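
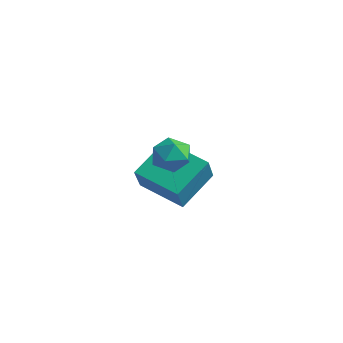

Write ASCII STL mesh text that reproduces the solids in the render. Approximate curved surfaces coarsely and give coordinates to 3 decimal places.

solid 
facet normal -0.734 -0.679 0.006
outer loop
vertex -0.274 -3.068 0.694
vertex 0.25 -3.638 0.367
vertex 0.183 -3.558 1.201
endloop
endfacet
facet normal -0.818 -0.208 0.536
outer loop
vertex -0.274 -3.068 0.694
vertex 0.183 -3.558 1.201
vertex 0.091 -2.741 1.378
endloop
endfacet
facet normal -0.861 0.443 0.248
outer loop
vertex -0.274 -3.068 0.694
vertex 0.091 -2.741 1.378
vertex 0.101 -2.316 0.652
endloop
endfacet
facet normal -0.805 0.376 -0.459
outer loop
vertex -0.274 -3.068 0.694
vertex 0.101 -2.316 0.652
vertex 0.199 -2.87 0.027
endloop
endfacet
facet normal -0.726 -0.318 -0.609
outer loop
vertex -0.274 -3.068 0.694
vertex 0.199 -2.87 0.027
vertex 0.25 -3.638 0.367
endloop
endfacet
facet normal -0.233 -0.231 0.945
outer loop
vertex 0.091 -2.741 1.378
vertex 0.183 -3.558 1.201
vertex 0.841 -3.11 1.473
endloop
endfacet
facet normal -0.098 -0.991 0.087
outer loop
vertex 0.183 -3.558 1.201
vertex 0.25 -3.638 0.367
vertex 0.939 -3.664 0.848
endloop
endfacet
facet normal -0.086 -0.408 -0.909
outer loop
vertex 0.25 -3.638 0.367
vertex 0.199 -2.87 0.027
vertex 0.949 -3.239 0.122
endloop
endfacet
facet normal -0.211 0.715 -0.667
outer loop
vertex 0.199 -2.87 0.027
vertex 0.101 -2.316 0.652
vertex 0.857 -2.422 0.299
endloop
endfacet
facet normal -0.303 0.824 0.478
outer loop
vertex 0.101 -2.316 0.652
vertex 0.091 -2.741 1.378
vertex 0.79 -2.342 1.133
endloop
endfacet
facet normal 0.805 -0.376 0.459
outer loop
vertex 1.314 -2.912 0.806
vertex 0.841 -3.11 1.473
vertex 0.939 -3.664 0.848
endloop
endfacet
facet normal 0.861 -0.443 -0.248
outer loop
vertex 1.314 -2.912 0.806
vertex 0.939 -3.664 0.848
vertex 0.949 -3.239 0.122
endloop
endfacet
facet normal 0.818 0.208 -0.536
outer loop
vertex 1.314 -2.912 0.806
vertex 0.949 -3.239 0.122
vertex 0.857 -2.422 0.299
endloop
endfacet
facet normal 0.734 0.679 -0.006
outer loop
vertex 1.314 -2.912 0.806
vertex 0.857 -2.422 0.299
vertex 0.79 -2.342 1.133
endloop
endfacet
facet normal 0.726 0.318 0.609
outer loop
vertex 1.314 -2.912 0.806
vertex 0.79 -2.342 1.133
vertex 0.841 -3.11 1.473
endloop
endfacet
facet normal 0.211 -0.715 0.667
outer loop
vertex 0.939 -3.664 0.848
vertex 0.841 -3.11 1.473
vertex 0.183 -3.558 1.201
endloop
endfacet
facet normal 0.303 -0.824 -0.478
outer loop
vertex 0.949 -3.239 0.122
vertex 0.939 -3.664 0.848
vertex 0.25 -3.638 0.367
endloop
endfacet
facet normal 0.233 0.231 -0.945
outer loop
vertex 0.857 -2.422 0.299
vertex 0.949 -3.239 0.122
vertex 0.199 -2.87 0.027
endloop
endfacet
facet normal 0.098 0.991 -0.087
outer loop
vertex 0.79 -2.342 1.133
vertex 0.857 -2.422 0.299
vertex 0.101 -2.316 0.652
endloop
endfacet
facet normal 0.086 0.408 0.909
outer loop
vertex 0.841 -3.11 1.473
vertex 0.79 -2.342 1.133
vertex 0.091 -2.741 1.378
endloop
endfacet
facet normal -0.359 0.493 -0.792
outer loop
vertex -4.853 1.776 -3.193
vertex -2.867 2.273 -3.782
vertex -4.754 0.067 -4.302
endloop
endfacet
facet normal -0.932 -0.233 0.276
outer loop
vertex -4.173 -0.733 -3.018
vertex -4.853 1.776 -3.193
vertex -4.754 0.067 -4.302
endloop
endfacet
facet normal -0.358 0.493 -0.793
outer loop
vertex -4.754 0.067 -4.302
vertex -2.867 2.273 -3.782
vertex -2.768 0.563 -4.891
endloop
endfacet
facet normal 0.048 -0.838 -0.544
outer loop
vertex -2.768 0.563 -4.891
vertex -4.173 -0.733 -3.018
vertex -4.754 0.067 -4.302
endloop
endfacet
facet normal -0.048 0.838 0.544
outer loop
vertex -4.853 1.776 -3.193
vertex -2.286 1.473 -2.498
vertex -2.867 2.273 -3.782
endloop
endfacet
facet normal -0.932 -0.233 0.277
outer loop
vertex -4.272 0.977 -1.909
vertex -4.853 1.776 -3.193
vertex -4.173 -0.733 -3.018
endloop
endfacet
facet normal -0.048 0.838 0.543
outer loop
vertex -4.272 0.977 -1.909
vertex -2.286 1.473 -2.498
vertex -4.853 1.776 -3.193
endloop
endfacet
facet normal 0.932 0.233 -0.276
outer loop
vertex -2.867 2.273 -3.782
vertex -2.286 1.473 -2.498
vertex -2.768 0.563 -4.891
endloop
endfacet
facet normal 0.049 -0.838 -0.543
outer loop
vertex -2.187 -0.236 -3.607
vertex -4.173 -0.733 -3.018
vertex -2.768 0.563 -4.891
endloop
endfacet
facet normal 0.932 0.233 -0.277
outer loop
vertex -2.768 0.563 -4.891
vertex -2.286 1.473 -2.498
vertex -2.187 -0.236 -3.607
endloop
endfacet
facet normal 0.358 -0.493 0.793
outer loop
vertex -2.187 -0.236 -3.607
vertex -4.272 0.977 -1.909
vertex -4.173 -0.733 -3.018
endloop
endfacet
facet normal 0.358 -0.494 0.793
outer loop
vertex -2.286 1.473 -2.498
vertex -4.272 0.977 -1.909
vertex -2.187 -0.236 -3.607
endloop
endfacet

endsolid


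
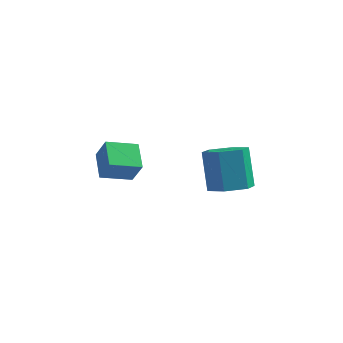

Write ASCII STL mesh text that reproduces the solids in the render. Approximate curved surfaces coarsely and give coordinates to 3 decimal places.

solid 
facet normal -0.500 0.717 0.485
outer loop
vertex -0.928 -3.343 3.571
vertex 0.125 -2.357 3.198
vertex -1.559 -3.069 2.516
endloop
endfacet
facet normal -0.707 -0.662 0.251
outer loop
vertex -0.825 -4.123 1.802
vertex -0.928 -3.343 3.571
vertex -1.559 -3.069 2.516
endloop
endfacet
facet normal -0.500 0.717 0.485
outer loop
vertex -1.559 -3.069 2.516
vertex 0.125 -2.357 3.198
vertex -0.507 -2.083 2.142
endloop
endfacet
facet normal -0.502 0.218 -0.837
outer loop
vertex -0.507 -2.083 2.142
vertex -0.825 -4.123 1.802
vertex -1.559 -3.069 2.516
endloop
endfacet
facet normal 0.501 -0.218 0.837
outer loop
vertex -0.928 -3.343 3.571
vertex 0.859 -3.411 2.484
vertex 0.125 -2.357 3.198
endloop
endfacet
facet normal -0.706 -0.662 0.251
outer loop
vertex -0.193 -4.397 2.858
vertex -0.928 -3.343 3.571
vertex -0.825 -4.123 1.802
endloop
endfacet
facet normal 0.501 -0.217 0.838
outer loop
vertex -0.193 -4.397 2.858
vertex 0.859 -3.411 2.484
vertex -0.928 -3.343 3.571
endloop
endfacet
facet normal 0.706 0.662 -0.251
outer loop
vertex 0.125 -2.357 3.198
vertex 0.859 -3.411 2.484
vertex -0.507 -2.083 2.142
endloop
endfacet
facet normal -0.501 0.218 -0.838
outer loop
vertex 0.228 -3.137 1.429
vertex -0.825 -4.123 1.802
vertex -0.507 -2.083 2.142
endloop
endfacet
facet normal 0.706 0.662 -0.251
outer loop
vertex -0.507 -2.083 2.142
vertex 0.859 -3.411 2.484
vertex 0.228 -3.137 1.429
endloop
endfacet
facet normal 0.500 -0.717 -0.485
outer loop
vertex 0.228 -3.137 1.429
vertex -0.193 -4.397 2.858
vertex -0.825 -4.123 1.802
endloop
endfacet
facet normal 0.500 -0.717 -0.485
outer loop
vertex 0.859 -3.411 2.484
vertex -0.193 -4.397 2.858
vertex 0.228 -3.137 1.429
endloop
endfacet
facet normal 0.263 -0.283 -0.922
outer loop
vertex 3.69 1.948 -0.634
vertex 2.858 1.26 -0.66
vertex 2.731 2.275 -1.008
endloop
endfacet
facet normal 0.377 0.910 -0.172
outer loop
vertex 3.69 1.948 -0.634
vertex 2.731 2.275 -1.008
vertex 3.114 2.568 1.386
endloop
endfacet
facet normal 0.377 0.910 -0.172
outer loop
vertex 3.114 2.568 1.386
vertex 2.731 2.275 -1.008
vertex 2.155 2.895 1.012
endloop
endfacet
facet normal -0.263 0.283 0.922
outer loop
vertex 3.114 2.568 1.386
vertex 2.155 2.895 1.012
vertex 2.282 1.88 1.36
endloop
endfacet
facet normal 0.263 -0.283 -0.922
outer loop
vertex 2.731 2.275 -1.008
vertex 2.858 1.26 -0.66
vertex 1.899 1.586 -1.034
endloop
endfacet
facet normal -0.581 0.716 -0.386
outer loop
vertex 2.731 2.275 -1.008
vertex 1.899 1.586 -1.034
vertex 2.155 2.895 1.012
endloop
endfacet
facet normal -0.581 0.716 -0.386
outer loop
vertex 2.155 2.895 1.012
vertex 1.899 1.586 -1.034
vertex 1.323 2.206 0.986
endloop
endfacet
facet normal -0.263 0.283 0.922
outer loop
vertex 2.155 2.895 1.012
vertex 1.323 2.206 0.986
vertex 2.282 1.88 1.36
endloop
endfacet
facet normal 0.263 -0.284 -0.922
outer loop
vertex 1.899 1.586 -1.034
vertex 2.858 1.26 -0.66
vertex 2.026 0.572 -0.686
endloop
endfacet
facet normal -0.958 -0.193 -0.214
outer loop
vertex 1.899 1.586 -1.034
vertex 2.026 0.572 -0.686
vertex 1.323 2.206 0.986
endloop
endfacet
facet normal -0.958 -0.193 -0.214
outer loop
vertex 1.323 2.206 0.986
vertex 2.026 0.572 -0.686
vertex 1.45 1.192 1.334
endloop
endfacet
facet normal -0.263 0.284 0.922
outer loop
vertex 1.323 2.206 0.986
vertex 1.45 1.192 1.334
vertex 2.282 1.88 1.36
endloop
endfacet
facet normal 0.263 -0.283 -0.922
outer loop
vertex 2.026 0.572 -0.686
vertex 2.858 1.26 -0.66
vertex 2.985 0.245 -0.312
endloop
endfacet
facet normal -0.377 -0.910 0.172
outer loop
vertex 2.026 0.572 -0.686
vertex 2.985 0.245 -0.312
vertex 1.45 1.192 1.334
endloop
endfacet
facet normal -0.377 -0.910 0.172
outer loop
vertex 1.45 1.192 1.334
vertex 2.985 0.245 -0.312
vertex 2.409 0.865 1.708
endloop
endfacet
facet normal -0.263 0.283 0.922
outer loop
vertex 1.45 1.192 1.334
vertex 2.409 0.865 1.708
vertex 2.282 1.88 1.36
endloop
endfacet
facet normal 0.263 -0.283 -0.922
outer loop
vertex 2.985 0.245 -0.312
vertex 2.858 1.26 -0.66
vertex 3.817 0.934 -0.286
endloop
endfacet
facet normal 0.581 -0.716 0.386
outer loop
vertex 2.985 0.245 -0.312
vertex 3.817 0.934 -0.286
vertex 2.409 0.865 1.708
endloop
endfacet
facet normal 0.581 -0.716 0.386
outer loop
vertex 2.409 0.865 1.708
vertex 3.817 0.934 -0.286
vertex 3.241 1.554 1.734
endloop
endfacet
facet normal -0.263 0.283 0.922
outer loop
vertex 2.409 0.865 1.708
vertex 3.241 1.554 1.734
vertex 2.282 1.88 1.36
endloop
endfacet
facet normal 0.263 -0.284 -0.922
outer loop
vertex 3.817 0.934 -0.286
vertex 2.858 1.26 -0.66
vertex 3.69 1.948 -0.634
endloop
endfacet
facet normal 0.958 0.193 0.214
outer loop
vertex 3.817 0.934 -0.286
vertex 3.69 1.948 -0.634
vertex 3.241 1.554 1.734
endloop
endfacet
facet normal 0.958 0.193 0.214
outer loop
vertex 3.241 1.554 1.734
vertex 3.69 1.948 -0.634
vertex 3.114 2.568 1.386
endloop
endfacet
facet normal -0.263 0.284 0.922
outer loop
vertex 3.241 1.554 1.734
vertex 3.114 2.568 1.386
vertex 2.282 1.88 1.36
endloop
endfacet

endsolid


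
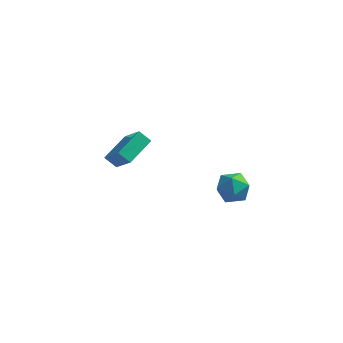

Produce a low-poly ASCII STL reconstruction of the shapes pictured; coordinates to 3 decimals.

solid 
facet normal -0.785 0.611 -0.103
outer loop
vertex 3.287 -0.214 2.624
vertex 2.676 -1.033 2.427
vertex 2.804 -0.703 3.406
endloop
endfacet
facet normal -0.312 0.880 0.358
outer loop
vertex 3.287 -0.214 2.624
vertex 2.804 -0.703 3.406
vertex 3.793 -0.397 3.515
endloop
endfacet
facet normal 0.312 0.950 0.018
outer loop
vertex 3.287 -0.214 2.624
vertex 3.793 -0.397 3.515
vertex 4.276 -0.538 2.604
endloop
endfacet
facet normal 0.224 0.724 -0.653
outer loop
vertex 3.287 -0.214 2.624
vertex 4.276 -0.538 2.604
vertex 3.585 -0.931 1.931
endloop
endfacet
facet normal -0.455 0.514 -0.727
outer loop
vertex 3.287 -0.214 2.624
vertex 3.585 -0.931 1.931
vertex 2.676 -1.033 2.427
endloop
endfacet
facet normal -0.224 0.408 0.885
outer loop
vertex 3.793 -0.397 3.515
vertex 2.804 -0.703 3.406
vertex 3.495 -1.329 3.869
endloop
endfacet
facet normal -0.990 -0.029 0.139
outer loop
vertex 2.804 -0.703 3.406
vertex 2.676 -1.033 2.427
vertex 2.804 -1.722 3.196
endloop
endfacet
facet normal -0.455 -0.186 -0.871
outer loop
vertex 2.676 -1.033 2.427
vertex 3.585 -0.931 1.931
vertex 3.287 -1.863 2.285
endloop
endfacet
facet normal 0.643 0.155 -0.750
outer loop
vertex 3.585 -0.931 1.931
vertex 4.276 -0.538 2.604
vertex 4.276 -1.557 2.394
endloop
endfacet
facet normal 0.785 0.521 0.336
outer loop
vertex 4.276 -0.538 2.604
vertex 3.793 -0.397 3.515
vertex 4.404 -1.227 3.373
endloop
endfacet
facet normal -0.224 -0.724 0.653
outer loop
vertex 3.793 -2.046 3.176
vertex 3.495 -1.329 3.869
vertex 2.804 -1.722 3.196
endloop
endfacet
facet normal -0.312 -0.950 -0.018
outer loop
vertex 3.793 -2.046 3.176
vertex 2.804 -1.722 3.196
vertex 3.287 -1.863 2.285
endloop
endfacet
facet normal 0.312 -0.880 -0.358
outer loop
vertex 3.793 -2.046 3.176
vertex 3.287 -1.863 2.285
vertex 4.276 -1.557 2.394
endloop
endfacet
facet normal 0.785 -0.611 0.103
outer loop
vertex 3.793 -2.046 3.176
vertex 4.276 -1.557 2.394
vertex 4.404 -1.227 3.373
endloop
endfacet
facet normal 0.455 -0.514 0.727
outer loop
vertex 3.793 -2.046 3.176
vertex 4.404 -1.227 3.373
vertex 3.495 -1.329 3.869
endloop
endfacet
facet normal -0.643 -0.155 0.750
outer loop
vertex 2.804 -1.722 3.196
vertex 3.495 -1.329 3.869
vertex 2.804 -0.703 3.406
endloop
endfacet
facet normal -0.785 -0.521 -0.336
outer loop
vertex 3.287 -1.863 2.285
vertex 2.804 -1.722 3.196
vertex 2.676 -1.033 2.427
endloop
endfacet
facet normal 0.224 -0.408 -0.885
outer loop
vertex 4.276 -1.557 2.394
vertex 3.287 -1.863 2.285
vertex 3.585 -0.931 1.931
endloop
endfacet
facet normal 0.990 0.029 -0.139
outer loop
vertex 4.404 -1.227 3.373
vertex 4.276 -1.557 2.394
vertex 4.276 -0.538 2.604
endloop
endfacet
facet normal 0.455 0.186 0.871
outer loop
vertex 3.495 -1.329 3.869
vertex 4.404 -1.227 3.373
vertex 3.793 -0.397 3.515
endloop
endfacet
facet normal -0.763 0.121 0.635
outer loop
vertex -3.528 2.409 1.316
vertex -2.783 4.118 1.886
vertex -4.587 3.354 -0.136
endloop
endfacet
facet normal -0.381 -0.877 -0.293
outer loop
vertex -3.877 3.242 -0.726
vertex -3.528 2.409 1.316
vertex -4.587 3.354 -0.136
endloop
endfacet
facet normal -0.763 0.121 0.635
outer loop
vertex -4.587 3.354 -0.136
vertex -2.783 4.118 1.886
vertex -3.842 5.064 0.434
endloop
endfacet
facet normal -0.521 0.465 -0.715
outer loop
vertex -3.842 5.064 0.434
vertex -3.877 3.242 -0.726
vertex -4.587 3.354 -0.136
endloop
endfacet
facet normal 0.521 -0.466 0.715
outer loop
vertex -3.528 2.409 1.316
vertex -2.073 4.006 1.296
vertex -2.783 4.118 1.886
endloop
endfacet
facet normal -0.382 -0.877 -0.292
outer loop
vertex -2.818 2.296 0.726
vertex -3.528 2.409 1.316
vertex -3.877 3.242 -0.726
endloop
endfacet
facet normal 0.521 -0.465 0.716
outer loop
vertex -2.818 2.296 0.726
vertex -2.073 4.006 1.296
vertex -3.528 2.409 1.316
endloop
endfacet
facet normal 0.382 0.877 0.293
outer loop
vertex -2.783 4.118 1.886
vertex -2.073 4.006 1.296
vertex -3.842 5.064 0.434
endloop
endfacet
facet normal -0.521 0.466 -0.716
outer loop
vertex -3.132 4.951 -0.156
vertex -3.877 3.242 -0.726
vertex -3.842 5.064 0.434
endloop
endfacet
facet normal 0.382 0.877 0.292
outer loop
vertex -3.842 5.064 0.434
vertex -2.073 4.006 1.296
vertex -3.132 4.951 -0.156
endloop
endfacet
facet normal 0.763 -0.121 -0.635
outer loop
vertex -3.132 4.951 -0.156
vertex -2.818 2.296 0.726
vertex -3.877 3.242 -0.726
endloop
endfacet
facet normal 0.763 -0.121 -0.635
outer loop
vertex -2.073 4.006 1.296
vertex -2.818 2.296 0.726
vertex -3.132 4.951 -0.156
endloop
endfacet

endsolid


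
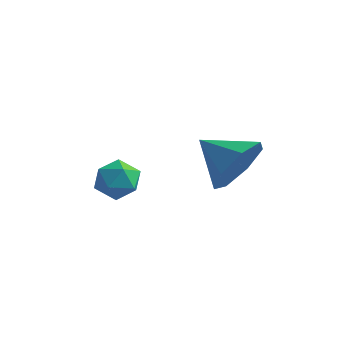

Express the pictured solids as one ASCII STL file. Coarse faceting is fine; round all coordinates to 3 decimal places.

solid 
facet normal -0.750 0.170 0.639
outer loop
vertex 0.642 -1.416 1.48
vertex 0.867 -1.888 1.869
vertex 1.073 -1.275 1.948
endloop
endfacet
facet normal -0.570 0.767 0.294
outer loop
vertex 0.642 -1.416 1.48
vertex 1.073 -1.275 1.948
vertex 1.132 -1.005 1.357
endloop
endfacet
facet normal -0.645 0.648 -0.405
outer loop
vertex 0.642 -1.416 1.48
vertex 1.132 -1.005 1.357
vertex 0.963 -1.451 0.913
endloop
endfacet
facet normal -0.871 -0.024 -0.491
outer loop
vertex 0.642 -1.416 1.48
vertex 0.963 -1.451 0.913
vertex 0.799 -1.997 1.23
endloop
endfacet
facet normal -0.935 -0.319 0.154
outer loop
vertex 0.642 -1.416 1.48
vertex 0.799 -1.997 1.23
vertex 0.867 -1.888 1.869
endloop
endfacet
facet normal 0.120 0.898 0.422
outer loop
vertex 1.132 -1.005 1.357
vertex 1.073 -1.275 1.948
vertex 1.661 -1.223 1.67
endloop
endfacet
facet normal -0.171 -0.069 0.983
outer loop
vertex 1.073 -1.275 1.948
vertex 0.867 -1.888 1.869
vertex 1.497 -1.769 1.987
endloop
endfacet
facet normal -0.471 -0.860 0.197
outer loop
vertex 0.867 -1.888 1.869
vertex 0.799 -1.997 1.23
vertex 1.328 -2.215 1.543
endloop
endfacet
facet normal -0.367 -0.382 -0.848
outer loop
vertex 0.799 -1.997 1.23
vertex 0.963 -1.451 0.913
vertex 1.387 -1.945 0.952
endloop
endfacet
facet normal -0.001 0.706 -0.709
outer loop
vertex 0.963 -1.451 0.913
vertex 1.132 -1.005 1.357
vertex 1.593 -1.332 1.031
endloop
endfacet
facet normal 0.871 0.024 0.491
outer loop
vertex 1.818 -1.804 1.42
vertex 1.661 -1.223 1.67
vertex 1.497 -1.769 1.987
endloop
endfacet
facet normal 0.645 -0.648 0.405
outer loop
vertex 1.818 -1.804 1.42
vertex 1.497 -1.769 1.987
vertex 1.328 -2.215 1.543
endloop
endfacet
facet normal 0.570 -0.767 -0.294
outer loop
vertex 1.818 -1.804 1.42
vertex 1.328 -2.215 1.543
vertex 1.387 -1.945 0.952
endloop
endfacet
facet normal 0.750 -0.170 -0.639
outer loop
vertex 1.818 -1.804 1.42
vertex 1.387 -1.945 0.952
vertex 1.593 -1.332 1.031
endloop
endfacet
facet normal 0.935 0.319 -0.154
outer loop
vertex 1.818 -1.804 1.42
vertex 1.593 -1.332 1.031
vertex 1.661 -1.223 1.67
endloop
endfacet
facet normal 0.367 0.382 0.848
outer loop
vertex 1.497 -1.769 1.987
vertex 1.661 -1.223 1.67
vertex 1.073 -1.275 1.948
endloop
endfacet
facet normal 0.001 -0.706 0.709
outer loop
vertex 1.328 -2.215 1.543
vertex 1.497 -1.769 1.987
vertex 0.867 -1.888 1.869
endloop
endfacet
facet normal -0.120 -0.898 -0.422
outer loop
vertex 1.387 -1.945 0.952
vertex 1.328 -2.215 1.543
vertex 0.799 -1.997 1.23
endloop
endfacet
facet normal 0.171 0.069 -0.983
outer loop
vertex 1.593 -1.332 1.031
vertex 1.387 -1.945 0.952
vertex 0.963 -1.451 0.913
endloop
endfacet
facet normal 0.471 0.860 -0.197
outer loop
vertex 1.661 -1.223 1.67
vertex 1.593 -1.332 1.031
vertex 1.132 -1.005 1.357
endloop
endfacet
facet normal 0.911 -0.106 -0.399
outer loop
vertex 4.684 -0.778 3.358
vertex 4.314 -1.137 2.608
vertex 4.495 -0.264 2.789
endloop
endfacet
facet normal -0.214 0.688 0.693
outer loop
vertex 4.684 -0.778 3.358
vertex 4.495 -0.264 2.789
vertex 3.166 -1.003 3.112
endloop
endfacet
facet normal 0.910 -0.106 -0.400
outer loop
vertex 4.495 -0.264 2.789
vertex 4.314 -1.137 2.608
vertex 4.169 -0.407 2.085
endloop
endfacet
facet normal -0.478 0.878 0.043
outer loop
vertex 4.495 -0.264 2.789
vertex 4.169 -0.407 2.085
vertex 3.166 -1.003 3.112
endloop
endfacet
facet normal 0.910 -0.106 -0.400
outer loop
vertex 4.169 -0.407 2.085
vertex 4.314 -1.137 2.608
vertex 3.952 -1.1 1.774
endloop
endfacet
facet normal -0.755 0.450 -0.476
outer loop
vertex 4.169 -0.407 2.085
vertex 3.952 -1.1 1.774
vertex 3.166 -1.003 3.112
endloop
endfacet
facet normal 0.910 -0.107 -0.400
outer loop
vertex 3.952 -1.1 1.774
vertex 4.314 -1.137 2.608
vertex 4.007 -1.821 2.092
endloop
endfacet
facet normal -0.838 -0.272 -0.473
outer loop
vertex 3.952 -1.1 1.774
vertex 4.007 -1.821 2.092
vertex 3.166 -1.003 3.112
endloop
endfacet
facet normal 0.910 -0.107 -0.400
outer loop
vertex 4.007 -1.821 2.092
vertex 4.314 -1.137 2.608
vertex 4.293 -2.027 2.798
endloop
endfacet
facet normal -0.664 -0.746 0.051
outer loop
vertex 4.007 -1.821 2.092
vertex 4.293 -2.027 2.798
vertex 3.166 -1.003 3.112
endloop
endfacet
facet normal 0.910 -0.107 -0.400
outer loop
vertex 4.293 -2.027 2.798
vertex 4.314 -1.137 2.608
vertex 4.595 -1.563 3.362
endloop
endfacet
facet normal -0.363 -0.615 0.700
outer loop
vertex 4.293 -2.027 2.798
vertex 4.595 -1.563 3.362
vertex 3.166 -1.003 3.112
endloop
endfacet
facet normal 0.911 -0.105 -0.399
outer loop
vertex 4.595 -1.563 3.362
vertex 4.314 -1.137 2.608
vertex 4.684 -0.778 3.358
endloop
endfacet
facet normal -0.163 0.024 0.986
outer loop
vertex 4.595 -1.563 3.362
vertex 4.684 -0.778 3.358
vertex 3.166 -1.003 3.112
endloop
endfacet

endsolid


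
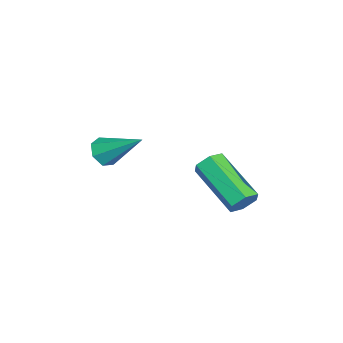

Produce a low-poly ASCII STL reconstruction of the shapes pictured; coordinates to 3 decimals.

solid 
facet normal 0.619 0.615 -0.488
outer loop
vertex -1.334 1.188 -0.018
vertex -1.658 1.118 -0.518
vertex -1.792 1.558 -0.133
endloop
endfacet
facet normal 0.182 0.490 0.852
outer loop
vertex -1.334 1.188 -0.018
vertex -1.792 1.558 -0.133
vertex -2.679 -0.148 1.038
endloop
endfacet
facet normal 0.183 0.490 0.852
outer loop
vertex -2.679 -0.148 1.038
vertex -1.792 1.558 -0.133
vertex -3.137 0.222 0.924
endloop
endfacet
facet normal -0.619 -0.617 0.486
outer loop
vertex -2.679 -0.148 1.038
vertex -3.137 0.222 0.924
vertex -3.002 -0.218 0.538
endloop
endfacet
facet normal 0.619 0.615 -0.488
outer loop
vertex -1.792 1.558 -0.133
vertex -1.658 1.118 -0.518
vertex -2.116 1.488 -0.633
endloop
endfacet
facet normal -0.570 0.779 0.260
outer loop
vertex -1.792 1.558 -0.133
vertex -2.116 1.488 -0.633
vertex -3.137 0.222 0.924
endloop
endfacet
facet normal -0.571 0.779 0.259
outer loop
vertex -3.137 0.222 0.924
vertex -2.116 1.488 -0.633
vertex -3.46 0.152 0.423
endloop
endfacet
facet normal -0.620 -0.616 0.486
outer loop
vertex -3.137 0.222 0.924
vertex -3.46 0.152 0.423
vertex -3.002 -0.218 0.538
endloop
endfacet
facet normal 0.620 0.616 -0.487
outer loop
vertex -2.116 1.488 -0.633
vertex -1.658 1.118 -0.518
vertex -1.981 1.048 -1.018
endloop
endfacet
facet normal -0.752 0.288 -0.593
outer loop
vertex -2.116 1.488 -0.633
vertex -1.981 1.048 -1.018
vertex -3.46 0.152 0.423
endloop
endfacet
facet normal -0.752 0.289 -0.592
outer loop
vertex -3.46 0.152 0.423
vertex -1.981 1.048 -1.018
vertex -3.326 -0.288 0.038
endloop
endfacet
facet normal -0.619 -0.615 0.488
outer loop
vertex -3.46 0.152 0.423
vertex -3.326 -0.288 0.038
vertex -3.002 -0.218 0.538
endloop
endfacet
facet normal 0.619 0.617 -0.486
outer loop
vertex -1.981 1.048 -1.018
vertex -1.658 1.118 -0.518
vertex -1.523 0.678 -0.904
endloop
endfacet
facet normal -0.183 -0.489 -0.853
outer loop
vertex -1.981 1.048 -1.018
vertex -1.523 0.678 -0.904
vertex -3.326 -0.288 0.038
endloop
endfacet
facet normal -0.182 -0.491 -0.852
outer loop
vertex -3.326 -0.288 0.038
vertex -1.523 0.678 -0.904
vertex -2.868 -0.658 0.153
endloop
endfacet
facet normal -0.619 -0.615 0.488
outer loop
vertex -3.326 -0.288 0.038
vertex -2.868 -0.658 0.153
vertex -3.002 -0.218 0.538
endloop
endfacet
facet normal 0.620 0.616 -0.486
outer loop
vertex -1.523 0.678 -0.904
vertex -1.658 1.118 -0.518
vertex -1.2 0.748 -0.403
endloop
endfacet
facet normal 0.571 -0.779 -0.259
outer loop
vertex -1.523 0.678 -0.904
vertex -1.2 0.748 -0.403
vertex -2.868 -0.658 0.153
endloop
endfacet
facet normal 0.570 -0.779 -0.260
outer loop
vertex -2.868 -0.658 0.153
vertex -1.2 0.748 -0.403
vertex -2.544 -0.588 0.653
endloop
endfacet
facet normal -0.619 -0.615 0.488
outer loop
vertex -2.868 -0.658 0.153
vertex -2.544 -0.588 0.653
vertex -3.002 -0.218 0.538
endloop
endfacet
facet normal 0.619 0.615 -0.488
outer loop
vertex -1.2 0.748 -0.403
vertex -1.658 1.118 -0.518
vertex -1.334 1.188 -0.018
endloop
endfacet
facet normal 0.752 -0.289 0.592
outer loop
vertex -1.2 0.748 -0.403
vertex -1.334 1.188 -0.018
vertex -2.544 -0.588 0.653
endloop
endfacet
facet normal 0.752 -0.288 0.593
outer loop
vertex -2.544 -0.588 0.653
vertex -1.334 1.188 -0.018
vertex -2.679 -0.148 1.038
endloop
endfacet
facet normal -0.620 -0.616 0.487
outer loop
vertex -2.544 -0.588 0.653
vertex -2.679 -0.148 1.038
vertex -3.002 -0.218 0.538
endloop
endfacet
facet normal -0.287 -0.775 -0.564
outer loop
vertex -1.601 -3.581 0.979
vertex -2.135 -3.625 1.311
vertex -2.023 -3.288 0.791
endloop
endfacet
facet normal 0.628 0.556 -0.543
outer loop
vertex -1.601 -3.581 0.979
vertex -2.023 -3.288 0.791
vertex -1.625 -2.255 2.309
endloop
endfacet
facet normal -0.289 -0.774 -0.564
outer loop
vertex -2.023 -3.288 0.791
vertex -2.135 -3.625 1.311
vertex -2.528 -3.248 0.995
endloop
endfacet
facet normal -0.148 0.835 -0.530
outer loop
vertex -2.023 -3.288 0.791
vertex -2.528 -3.248 0.995
vertex -1.625 -2.255 2.309
endloop
endfacet
facet normal -0.287 -0.773 -0.565
outer loop
vertex -2.528 -3.248 0.995
vertex -2.135 -3.625 1.311
vertex -2.738 -3.493 1.437
endloop
endfacet
facet normal -0.748 0.664 0.012
outer loop
vertex -2.528 -3.248 0.995
vertex -2.738 -3.493 1.437
vertex -1.625 -2.255 2.309
endloop
endfacet
facet normal -0.287 -0.774 -0.564
outer loop
vertex -2.738 -3.493 1.437
vertex -2.135 -3.625 1.311
vertex -2.493 -3.837 1.784
endloop
endfacet
facet normal -0.718 0.170 0.675
outer loop
vertex -2.738 -3.493 1.437
vertex -2.493 -3.837 1.784
vertex -1.625 -2.255 2.309
endloop
endfacet
facet normal -0.287 -0.774 -0.564
outer loop
vertex -2.493 -3.837 1.784
vertex -2.135 -3.625 1.311
vertex -1.978 -4.021 1.775
endloop
endfacet
facet normal -0.081 -0.274 0.958
outer loop
vertex -2.493 -3.837 1.784
vertex -1.978 -4.021 1.775
vertex -1.625 -2.255 2.309
endloop
endfacet
facet normal -0.288 -0.774 -0.563
outer loop
vertex -1.978 -4.021 1.775
vertex -2.135 -3.625 1.311
vertex -1.582 -3.908 1.417
endloop
endfacet
facet normal 0.683 -0.333 0.650
outer loop
vertex -1.978 -4.021 1.775
vertex -1.582 -3.908 1.417
vertex -1.625 -2.255 2.309
endloop
endfacet
facet normal -0.288 -0.773 -0.565
outer loop
vertex -1.582 -3.908 1.417
vertex -2.135 -3.625 1.311
vertex -1.601 -3.581 0.979
endloop
endfacet
facet normal 0.999 0.035 -0.017
outer loop
vertex -1.582 -3.908 1.417
vertex -1.601 -3.581 0.979
vertex -1.625 -2.255 2.309
endloop
endfacet

endsolid


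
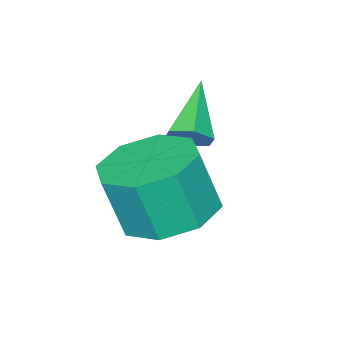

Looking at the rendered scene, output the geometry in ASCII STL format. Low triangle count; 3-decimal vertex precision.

solid 
facet normal -0.156 0.256 -0.954
outer loop
vertex -1.218 -0.115 -3.483
vertex -1.751 0.789 -3.154
vertex -0.704 0.545 -3.39
endloop
endfacet
facet normal 0.777 -0.566 -0.277
outer loop
vertex -1.218 -0.115 -3.483
vertex -0.704 0.545 -3.39
vertex -0.976 -0.513 -1.994
endloop
endfacet
facet normal 0.777 -0.565 -0.277
outer loop
vertex -0.976 -0.513 -1.994
vertex -0.704 0.545 -3.39
vertex -0.462 0.148 -1.901
endloop
endfacet
facet normal 0.155 -0.255 0.954
outer loop
vertex -0.976 -0.513 -1.994
vertex -0.462 0.148 -1.901
vertex -1.509 0.391 -1.666
endloop
endfacet
facet normal -0.156 0.255 -0.954
outer loop
vertex -0.704 0.545 -3.39
vertex -1.751 0.789 -3.154
vertex -0.804 1.349 -3.159
endloop
endfacet
facet normal 0.981 0.156 -0.118
outer loop
vertex -0.704 0.545 -3.39
vertex -0.804 1.349 -3.159
vertex -0.462 0.148 -1.901
endloop
endfacet
facet normal 0.981 0.156 -0.118
outer loop
vertex -0.462 0.148 -1.901
vertex -0.804 1.349 -3.159
vertex -0.562 0.951 -1.67
endloop
endfacet
facet normal 0.155 -0.255 0.954
outer loop
vertex -0.462 0.148 -1.901
vertex -0.562 0.951 -1.67
vertex -1.509 0.391 -1.666
endloop
endfacet
facet normal -0.156 0.255 -0.954
outer loop
vertex -0.804 1.349 -3.159
vertex -1.751 0.789 -3.154
vertex -1.458 1.824 -2.925
endloop
endfacet
facet normal 0.610 0.785 0.111
outer loop
vertex -0.804 1.349 -3.159
vertex -1.458 1.824 -2.925
vertex -0.562 0.951 -1.67
endloop
endfacet
facet normal 0.609 0.785 0.111
outer loop
vertex -0.562 0.951 -1.67
vertex -1.458 1.824 -2.925
vertex -1.217 1.426 -1.436
endloop
endfacet
facet normal 0.155 -0.256 0.954
outer loop
vertex -0.562 0.951 -1.67
vertex -1.217 1.426 -1.436
vertex -1.509 0.391 -1.666
endloop
endfacet
facet normal -0.155 0.255 -0.954
outer loop
vertex -1.458 1.824 -2.925
vertex -1.751 0.789 -3.154
vertex -2.284 1.693 -2.826
endloop
endfacet
facet normal -0.118 0.954 0.274
outer loop
vertex -1.458 1.824 -2.925
vertex -2.284 1.693 -2.826
vertex -1.217 1.426 -1.436
endloop
endfacet
facet normal -0.119 0.954 0.274
outer loop
vertex -1.217 1.426 -1.436
vertex -2.284 1.693 -2.826
vertex -2.042 1.295 -1.337
endloop
endfacet
facet normal 0.155 -0.256 0.954
outer loop
vertex -1.217 1.426 -1.436
vertex -2.042 1.295 -1.337
vertex -1.509 0.391 -1.666
endloop
endfacet
facet normal -0.155 0.255 -0.954
outer loop
vertex -2.284 1.693 -2.826
vertex -1.751 0.789 -3.154
vertex -2.798 1.032 -2.919
endloop
endfacet
facet normal -0.777 0.565 0.277
outer loop
vertex -2.284 1.693 -2.826
vertex -2.798 1.032 -2.919
vertex -2.042 1.295 -1.337
endloop
endfacet
facet normal -0.777 0.566 0.277
outer loop
vertex -2.042 1.295 -1.337
vertex -2.798 1.032 -2.919
vertex -2.556 0.635 -1.43
endloop
endfacet
facet normal 0.156 -0.256 0.954
outer loop
vertex -2.042 1.295 -1.337
vertex -2.556 0.635 -1.43
vertex -1.509 0.391 -1.666
endloop
endfacet
facet normal -0.155 0.255 -0.954
outer loop
vertex -2.798 1.032 -2.919
vertex -1.751 0.789 -3.154
vertex -2.698 0.229 -3.15
endloop
endfacet
facet normal -0.981 -0.156 0.118
outer loop
vertex -2.798 1.032 -2.919
vertex -2.698 0.229 -3.15
vertex -2.556 0.635 -1.43
endloop
endfacet
facet normal -0.981 -0.156 0.118
outer loop
vertex -2.556 0.635 -1.43
vertex -2.698 0.229 -3.15
vertex -2.456 -0.169 -1.661
endloop
endfacet
facet normal 0.156 -0.255 0.954
outer loop
vertex -2.556 0.635 -1.43
vertex -2.456 -0.169 -1.661
vertex -1.509 0.391 -1.666
endloop
endfacet
facet normal -0.155 0.256 -0.954
outer loop
vertex -2.698 0.229 -3.15
vertex -1.751 0.789 -3.154
vertex -2.043 -0.246 -3.384
endloop
endfacet
facet normal -0.609 -0.785 -0.111
outer loop
vertex -2.698 0.229 -3.15
vertex -2.043 -0.246 -3.384
vertex -2.456 -0.169 -1.661
endloop
endfacet
facet normal -0.610 -0.785 -0.111
outer loop
vertex -2.456 -0.169 -1.661
vertex -2.043 -0.246 -3.384
vertex -1.802 -0.644 -1.895
endloop
endfacet
facet normal 0.156 -0.255 0.954
outer loop
vertex -2.456 -0.169 -1.661
vertex -1.802 -0.644 -1.895
vertex -1.509 0.391 -1.666
endloop
endfacet
facet normal -0.155 0.256 -0.954
outer loop
vertex -2.043 -0.246 -3.384
vertex -1.751 0.789 -3.154
vertex -1.218 -0.115 -3.483
endloop
endfacet
facet normal 0.119 -0.954 -0.274
outer loop
vertex -2.043 -0.246 -3.384
vertex -1.218 -0.115 -3.483
vertex -1.802 -0.644 -1.895
endloop
endfacet
facet normal 0.118 -0.954 -0.274
outer loop
vertex -1.802 -0.644 -1.895
vertex -1.218 -0.115 -3.483
vertex -0.976 -0.513 -1.994
endloop
endfacet
facet normal 0.155 -0.255 0.954
outer loop
vertex -1.802 -0.644 -1.895
vertex -0.976 -0.513 -1.994
vertex -1.509 0.391 -1.666
endloop
endfacet
facet normal 0.715 0.427 -0.554
outer loop
vertex -2.507 0.735 -1.166
vertex -2.676 0.458 -1.598
vertex -2.884 0.945 -1.491
endloop
endfacet
facet normal -0.243 0.661 0.709
outer loop
vertex -2.507 0.735 -1.166
vertex -2.884 0.945 -1.491
vertex -3.804 -0.218 -0.722
endloop
endfacet
facet normal 0.714 0.427 -0.555
outer loop
vertex -2.884 0.945 -1.491
vertex -2.676 0.458 -1.598
vertex -3.053 0.667 -1.922
endloop
endfacet
facet normal -0.803 0.592 -0.067
outer loop
vertex -2.884 0.945 -1.491
vertex -3.053 0.667 -1.922
vertex -3.804 -0.218 -0.722
endloop
endfacet
facet normal 0.714 0.428 -0.555
outer loop
vertex -3.053 0.667 -1.922
vertex -2.676 0.458 -1.598
vertex -2.845 0.181 -2.029
endloop
endfacet
facet normal -0.763 -0.190 -0.618
outer loop
vertex -3.053 0.667 -1.922
vertex -2.845 0.181 -2.029
vertex -3.804 -0.218 -0.722
endloop
endfacet
facet normal 0.714 0.427 -0.554
outer loop
vertex -2.845 0.181 -2.029
vertex -2.676 0.458 -1.598
vertex -2.468 -0.029 -1.705
endloop
endfacet
facet normal -0.163 -0.904 -0.396
outer loop
vertex -2.845 0.181 -2.029
vertex -2.468 -0.029 -1.705
vertex -3.804 -0.218 -0.722
endloop
endfacet
facet normal 0.715 0.427 -0.554
outer loop
vertex -2.468 -0.029 -1.705
vertex -2.676 0.458 -1.598
vertex -2.299 0.249 -1.273
endloop
endfacet
facet normal 0.398 -0.834 0.381
outer loop
vertex -2.468 -0.029 -1.705
vertex -2.299 0.249 -1.273
vertex -3.804 -0.218 -0.722
endloop
endfacet
facet normal 0.714 0.428 -0.554
outer loop
vertex -2.299 0.249 -1.273
vertex -2.676 0.458 -1.598
vertex -2.507 0.735 -1.166
endloop
endfacet
facet normal 0.358 -0.052 0.932
outer loop
vertex -2.299 0.249 -1.273
vertex -2.507 0.735 -1.166
vertex -3.804 -0.218 -0.722
endloop
endfacet

endsolid


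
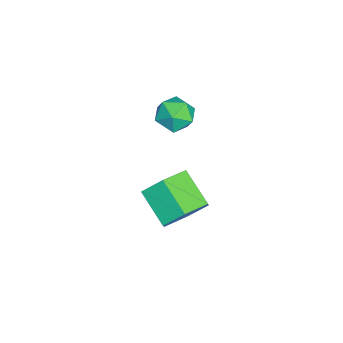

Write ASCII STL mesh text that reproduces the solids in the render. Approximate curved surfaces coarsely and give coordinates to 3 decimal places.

solid 
facet normal 0.600 0.601 -0.528
outer loop
vertex 3.418 3.563 -0.229
vertex 2.759 4.139 -0.322
vertex 3.304 4.201 0.367
endloop
endfacet
facet normal 0.789 -0.338 0.513
outer loop
vertex 3.418 3.563 -0.229
vertex 3.304 4.201 0.367
vertex 2.619 2.765 0.475
endloop
endfacet
facet normal 0.789 -0.338 0.512
outer loop
vertex 2.619 2.765 0.475
vertex 3.304 4.201 0.367
vertex 2.506 3.403 1.07
endloop
endfacet
facet normal -0.600 -0.600 0.529
outer loop
vertex 2.619 2.765 0.475
vertex 2.506 3.403 1.07
vertex 1.961 3.341 0.382
endloop
endfacet
facet normal 0.600 0.600 -0.529
outer loop
vertex 3.304 4.201 0.367
vertex 2.759 4.139 -0.322
vertex 2.645 4.777 0.273
endloop
endfacet
facet normal 0.282 0.460 0.842
outer loop
vertex 3.304 4.201 0.367
vertex 2.645 4.777 0.273
vertex 2.506 3.403 1.07
endloop
endfacet
facet normal 0.283 0.460 0.842
outer loop
vertex 2.506 3.403 1.07
vertex 2.645 4.777 0.273
vertex 1.847 3.979 0.977
endloop
endfacet
facet normal -0.600 -0.601 0.529
outer loop
vertex 2.506 3.403 1.07
vertex 1.847 3.979 0.977
vertex 1.961 3.341 0.382
endloop
endfacet
facet normal 0.600 0.600 -0.529
outer loop
vertex 2.645 4.777 0.273
vertex 2.759 4.139 -0.322
vertex 2.101 4.715 -0.415
endloop
endfacet
facet normal -0.507 0.797 0.329
outer loop
vertex 2.645 4.777 0.273
vertex 2.101 4.715 -0.415
vertex 1.847 3.979 0.977
endloop
endfacet
facet normal -0.506 0.797 0.329
outer loop
vertex 1.847 3.979 0.977
vertex 2.101 4.715 -0.415
vertex 1.302 3.917 0.289
endloop
endfacet
facet normal -0.600 -0.601 0.529
outer loop
vertex 1.847 3.979 0.977
vertex 1.302 3.917 0.289
vertex 1.961 3.341 0.382
endloop
endfacet
facet normal 0.600 0.600 -0.529
outer loop
vertex 2.101 4.715 -0.415
vertex 2.759 4.139 -0.322
vertex 2.214 4.077 -1.01
endloop
endfacet
facet normal -0.789 0.338 -0.512
outer loop
vertex 2.101 4.715 -0.415
vertex 2.214 4.077 -1.01
vertex 1.302 3.917 0.289
endloop
endfacet
facet normal -0.789 0.338 -0.513
outer loop
vertex 1.302 3.917 0.289
vertex 2.214 4.077 -1.01
vertex 1.416 3.279 -0.307
endloop
endfacet
facet normal -0.600 -0.601 0.528
outer loop
vertex 1.302 3.917 0.289
vertex 1.416 3.279 -0.307
vertex 1.961 3.341 0.382
endloop
endfacet
facet normal 0.600 0.601 -0.529
outer loop
vertex 2.214 4.077 -1.01
vertex 2.759 4.139 -0.322
vertex 2.873 3.501 -0.917
endloop
endfacet
facet normal -0.283 -0.459 -0.842
outer loop
vertex 2.214 4.077 -1.01
vertex 2.873 3.501 -0.917
vertex 1.416 3.279 -0.307
endloop
endfacet
facet normal -0.282 -0.460 -0.842
outer loop
vertex 1.416 3.279 -0.307
vertex 2.873 3.501 -0.917
vertex 2.075 2.703 -0.213
endloop
endfacet
facet normal -0.600 -0.600 0.529
outer loop
vertex 1.416 3.279 -0.307
vertex 2.075 2.703 -0.213
vertex 1.961 3.341 0.382
endloop
endfacet
facet normal 0.600 0.601 -0.529
outer loop
vertex 2.873 3.501 -0.917
vertex 2.759 4.139 -0.322
vertex 3.418 3.563 -0.229
endloop
endfacet
facet normal 0.506 -0.797 -0.329
outer loop
vertex 2.873 3.501 -0.917
vertex 3.418 3.563 -0.229
vertex 2.075 2.703 -0.213
endloop
endfacet
facet normal 0.507 -0.797 -0.329
outer loop
vertex 2.075 2.703 -0.213
vertex 3.418 3.563 -0.229
vertex 2.619 2.765 0.475
endloop
endfacet
facet normal -0.600 -0.600 0.529
outer loop
vertex 2.075 2.703 -0.213
vertex 2.619 2.765 0.475
vertex 1.961 3.341 0.382
endloop
endfacet
facet normal -0.057 0.948 -0.313
outer loop
vertex 1.53 3.958 2.834
vertex 1.146 4.114 3.377
vertex 1.826 4.167 3.414
endloop
endfacet
facet normal 0.557 0.649 -0.518
outer loop
vertex 1.53 3.958 2.834
vertex 1.826 4.167 3.414
vertex 2.098 3.65 3.059
endloop
endfacet
facet normal 0.402 0.074 -0.913
outer loop
vertex 1.53 3.958 2.834
vertex 2.098 3.65 3.059
vertex 1.585 3.277 2.803
endloop
endfacet
facet normal -0.308 0.018 -0.951
outer loop
vertex 1.53 3.958 2.834
vertex 1.585 3.277 2.803
vertex 0.997 3.565 2.999
endloop
endfacet
facet normal -0.592 0.560 -0.580
outer loop
vertex 1.53 3.958 2.834
vertex 0.997 3.565 2.999
vertex 1.146 4.114 3.377
endloop
endfacet
facet normal 0.901 0.427 0.068
outer loop
vertex 2.098 3.65 3.059
vertex 1.826 4.167 3.414
vertex 2.063 3.615 3.741
endloop
endfacet
facet normal -0.093 0.913 0.398
outer loop
vertex 1.826 4.167 3.414
vertex 1.146 4.114 3.377
vertex 1.475 3.903 3.937
endloop
endfacet
facet normal -0.958 0.284 -0.035
outer loop
vertex 1.146 4.114 3.377
vertex 0.997 3.565 2.999
vertex 0.962 3.53 3.681
endloop
endfacet
facet normal -0.500 -0.590 -0.634
outer loop
vertex 0.997 3.565 2.999
vertex 1.585 3.277 2.803
vertex 1.234 3.013 3.326
endloop
endfacet
facet normal 0.650 -0.502 -0.571
outer loop
vertex 1.585 3.277 2.803
vertex 2.098 3.65 3.059
vertex 1.914 3.066 3.363
endloop
endfacet
facet normal 0.308 -0.018 0.951
outer loop
vertex 1.53 3.222 3.906
vertex 2.063 3.615 3.741
vertex 1.475 3.903 3.937
endloop
endfacet
facet normal -0.402 -0.074 0.913
outer loop
vertex 1.53 3.222 3.906
vertex 1.475 3.903 3.937
vertex 0.962 3.53 3.681
endloop
endfacet
facet normal -0.557 -0.649 0.518
outer loop
vertex 1.53 3.222 3.906
vertex 0.962 3.53 3.681
vertex 1.234 3.013 3.326
endloop
endfacet
facet normal 0.057 -0.948 0.313
outer loop
vertex 1.53 3.222 3.906
vertex 1.234 3.013 3.326
vertex 1.914 3.066 3.363
endloop
endfacet
facet normal 0.592 -0.560 0.580
outer loop
vertex 1.53 3.222 3.906
vertex 1.914 3.066 3.363
vertex 2.063 3.615 3.741
endloop
endfacet
facet normal 0.500 0.590 0.634
outer loop
vertex 1.475 3.903 3.937
vertex 2.063 3.615 3.741
vertex 1.826 4.167 3.414
endloop
endfacet
facet normal -0.650 0.502 0.571
outer loop
vertex 0.962 3.53 3.681
vertex 1.475 3.903 3.937
vertex 1.146 4.114 3.377
endloop
endfacet
facet normal -0.901 -0.427 -0.068
outer loop
vertex 1.234 3.013 3.326
vertex 0.962 3.53 3.681
vertex 0.997 3.565 2.999
endloop
endfacet
facet normal 0.093 -0.913 -0.398
outer loop
vertex 1.914 3.066 3.363
vertex 1.234 3.013 3.326
vertex 1.585 3.277 2.803
endloop
endfacet
facet normal 0.958 -0.284 0.035
outer loop
vertex 2.063 3.615 3.741
vertex 1.914 3.066 3.363
vertex 2.098 3.65 3.059
endloop
endfacet

endsolid


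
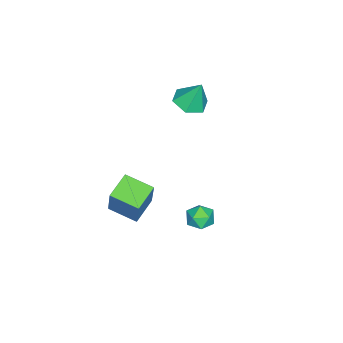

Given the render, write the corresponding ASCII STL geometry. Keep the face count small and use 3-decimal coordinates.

solid 
facet normal -0.213 0.548 0.809
outer loop
vertex -0.888 1.009 -2.289
vertex -0.529 0.545 -1.88
vertex -0.189 1.104 -2.169
endloop
endfacet
facet normal -0.169 0.959 0.228
outer loop
vertex -0.888 1.009 -2.289
vertex -0.189 1.104 -2.169
vertex -0.458 1.212 -2.823
endloop
endfacet
facet normal -0.647 0.721 -0.247
outer loop
vertex -0.888 1.009 -2.289
vertex -0.458 1.212 -2.823
vertex -0.963 0.719 -2.938
endloop
endfacet
facet normal -0.986 0.163 0.041
outer loop
vertex -0.888 1.009 -2.289
vertex -0.963 0.719 -2.938
vertex -1.007 0.307 -2.355
endloop
endfacet
facet normal -0.718 0.056 0.694
outer loop
vertex -0.888 1.009 -2.289
vertex -1.007 0.307 -2.355
vertex -0.529 0.545 -1.88
endloop
endfacet
facet normal 0.481 0.875 -0.053
outer loop
vertex -0.458 1.212 -2.823
vertex -0.189 1.104 -2.169
vertex 0.167 0.873 -2.745
endloop
endfacet
facet normal 0.411 0.209 0.887
outer loop
vertex -0.189 1.104 -2.169
vertex -0.529 0.545 -1.88
vertex 0.123 0.461 -2.162
endloop
endfacet
facet normal -0.405 -0.586 0.702
outer loop
vertex -0.529 0.545 -1.88
vertex -1.007 0.307 -2.355
vertex -0.382 -0.032 -2.277
endloop
endfacet
facet normal -0.840 -0.411 -0.354
outer loop
vertex -1.007 0.307 -2.355
vertex -0.963 0.719 -2.938
vertex -0.651 0.076 -2.931
endloop
endfacet
facet normal -0.292 0.491 -0.821
outer loop
vertex -0.963 0.719 -2.938
vertex -0.458 1.212 -2.823
vertex -0.311 0.635 -3.22
endloop
endfacet
facet normal 0.986 -0.163 -0.041
outer loop
vertex 0.048 0.171 -2.811
vertex 0.167 0.873 -2.745
vertex 0.123 0.461 -2.162
endloop
endfacet
facet normal 0.647 -0.721 0.247
outer loop
vertex 0.048 0.171 -2.811
vertex 0.123 0.461 -2.162
vertex -0.382 -0.032 -2.277
endloop
endfacet
facet normal 0.169 -0.959 -0.228
outer loop
vertex 0.048 0.171 -2.811
vertex -0.382 -0.032 -2.277
vertex -0.651 0.076 -2.931
endloop
endfacet
facet normal 0.213 -0.548 -0.809
outer loop
vertex 0.048 0.171 -2.811
vertex -0.651 0.076 -2.931
vertex -0.311 0.635 -3.22
endloop
endfacet
facet normal 0.718 -0.056 -0.694
outer loop
vertex 0.048 0.171 -2.811
vertex -0.311 0.635 -3.22
vertex 0.167 0.873 -2.745
endloop
endfacet
facet normal 0.840 0.411 0.354
outer loop
vertex 0.123 0.461 -2.162
vertex 0.167 0.873 -2.745
vertex -0.189 1.104 -2.169
endloop
endfacet
facet normal 0.292 -0.491 0.821
outer loop
vertex -0.382 -0.032 -2.277
vertex 0.123 0.461 -2.162
vertex -0.529 0.545 -1.88
endloop
endfacet
facet normal -0.481 -0.875 0.053
outer loop
vertex -0.651 0.076 -2.931
vertex -0.382 -0.032 -2.277
vertex -1.007 0.307 -2.355
endloop
endfacet
facet normal -0.411 -0.209 -0.887
outer loop
vertex -0.311 0.635 -3.22
vertex -0.651 0.076 -2.931
vertex -0.963 0.719 -2.938
endloop
endfacet
facet normal 0.405 0.586 -0.702
outer loop
vertex 0.167 0.873 -2.745
vertex -0.311 0.635 -3.22
vertex -0.458 1.212 -2.823
endloop
endfacet
facet normal -0.014 -0.382 -0.924
outer loop
vertex -3.029 -1.763 2.534
vertex -3.569 -1.154 2.29
vertex -2.731 -1.029 2.226
endloop
endfacet
facet normal 0.838 -0.117 0.532
outer loop
vertex -3.029 -1.763 2.534
vertex -2.731 -1.029 2.226
vertex -3.551 -0.606 3.61
endloop
endfacet
facet normal -0.013 -0.383 -0.924
outer loop
vertex -2.731 -1.029 2.226
vertex -3.569 -1.154 2.29
vertex -3.271 -0.42 1.981
endloop
endfacet
facet normal 0.692 0.694 0.198
outer loop
vertex -2.731 -1.029 2.226
vertex -3.271 -0.42 1.981
vertex -3.551 -0.606 3.61
endloop
endfacet
facet normal -0.013 -0.383 -0.924
outer loop
vertex -3.271 -0.42 1.981
vertex -3.569 -1.154 2.29
vertex -4.11 -0.545 2.045
endloop
endfacet
facet normal -0.140 0.986 0.089
outer loop
vertex -3.271 -0.42 1.981
vertex -4.11 -0.545 2.045
vertex -3.551 -0.606 3.61
endloop
endfacet
facet normal -0.012 -0.383 -0.924
outer loop
vertex -4.11 -0.545 2.045
vertex -3.569 -1.154 2.29
vertex -4.408 -1.279 2.353
endloop
endfacet
facet normal -0.827 0.467 0.314
outer loop
vertex -4.11 -0.545 2.045
vertex -4.408 -1.279 2.353
vertex -3.551 -0.606 3.61
endloop
endfacet
facet normal -0.012 -0.383 -0.924
outer loop
vertex -4.408 -1.279 2.353
vertex -3.569 -1.154 2.29
vertex -3.867 -1.888 2.598
endloop
endfacet
facet normal -0.680 -0.344 0.648
outer loop
vertex -4.408 -1.279 2.353
vertex -3.867 -1.888 2.598
vertex -3.551 -0.606 3.61
endloop
endfacet
facet normal -0.014 -0.382 -0.924
outer loop
vertex -3.867 -1.888 2.598
vertex -3.569 -1.154 2.29
vertex -3.029 -1.763 2.534
endloop
endfacet
facet normal 0.153 -0.635 0.757
outer loop
vertex -3.867 -1.888 2.598
vertex -3.029 -1.763 2.534
vertex -3.551 -0.606 3.61
endloop
endfacet
facet normal -0.939 0.137 0.315
outer loop
vertex 1.478 -2.06 1.242
vertex 1.563 -0.723 0.912
vertex 0.886 -2.42 -0.365
endloop
endfacet
facet normal -0.061 -0.969 0.240
outer loop
vertex 2.097 -2.597 -0.772
vertex 1.478 -2.06 1.242
vertex 0.886 -2.42 -0.365
endloop
endfacet
facet normal -0.939 0.137 0.316
outer loop
vertex 0.886 -2.42 -0.365
vertex 1.563 -0.723 0.912
vertex 0.97 -1.083 -0.695
endloop
endfacet
facet normal -0.339 -0.205 -0.918
outer loop
vertex 0.97 -1.083 -0.695
vertex 2.097 -2.597 -0.772
vertex 0.886 -2.42 -0.365
endloop
endfacet
facet normal 0.339 0.205 0.918
outer loop
vertex 1.478 -2.06 1.242
vertex 2.774 -0.9 0.505
vertex 1.563 -0.723 0.912
endloop
endfacet
facet normal -0.061 -0.969 0.240
outer loop
vertex 2.69 -2.237 0.835
vertex 1.478 -2.06 1.242
vertex 2.097 -2.597 -0.772
endloop
endfacet
facet normal 0.338 0.205 0.918
outer loop
vertex 2.69 -2.237 0.835
vertex 2.774 -0.9 0.505
vertex 1.478 -2.06 1.242
endloop
endfacet
facet normal 0.061 0.969 -0.240
outer loop
vertex 1.563 -0.723 0.912
vertex 2.774 -0.9 0.505
vertex 0.97 -1.083 -0.695
endloop
endfacet
facet normal -0.338 -0.205 -0.918
outer loop
vertex 2.182 -1.26 -1.102
vertex 2.097 -2.597 -0.772
vertex 0.97 -1.083 -0.695
endloop
endfacet
facet normal 0.061 0.969 -0.240
outer loop
vertex 0.97 -1.083 -0.695
vertex 2.774 -0.9 0.505
vertex 2.182 -1.26 -1.102
endloop
endfacet
facet normal 0.939 -0.138 -0.316
outer loop
vertex 2.182 -1.26 -1.102
vertex 2.69 -2.237 0.835
vertex 2.097 -2.597 -0.772
endloop
endfacet
facet normal 0.939 -0.137 -0.315
outer loop
vertex 2.774 -0.9 0.505
vertex 2.69 -2.237 0.835
vertex 2.182 -1.26 -1.102
endloop
endfacet

endsolid


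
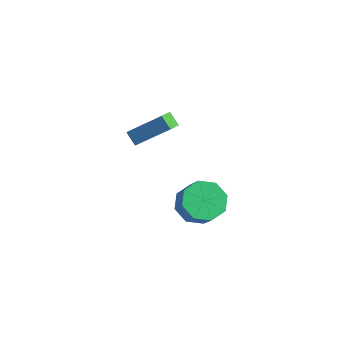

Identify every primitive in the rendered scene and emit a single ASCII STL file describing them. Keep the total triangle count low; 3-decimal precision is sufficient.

solid 
facet normal -0.755 0.067 0.653
outer loop
vertex -3.275 0.0 0.193
vertex -1.993 1.089 1.564
vertex -3.549 0.829 -0.209
endloop
endfacet
facet normal -0.591 -0.502 -0.631
outer loop
vertex -2.907 0.771 -0.764
vertex -3.275 0.0 0.193
vertex -3.549 0.829 -0.209
endloop
endfacet
facet normal -0.755 0.068 0.652
outer loop
vertex -3.549 0.829 -0.209
vertex -1.993 1.089 1.564
vertex -2.266 1.917 1.162
endloop
endfacet
facet normal -0.284 0.863 -0.419
outer loop
vertex -2.266 1.917 1.162
vertex -2.907 0.771 -0.764
vertex -3.549 0.829 -0.209
endloop
endfacet
facet normal 0.284 -0.862 0.419
outer loop
vertex -3.275 0.0 0.193
vertex -1.351 1.031 1.009
vertex -1.993 1.089 1.564
endloop
endfacet
facet normal -0.591 -0.502 -0.631
outer loop
vertex -2.634 -0.057 -0.362
vertex -3.275 0.0 0.193
vertex -2.907 0.771 -0.764
endloop
endfacet
facet normal 0.285 -0.863 0.418
outer loop
vertex -2.634 -0.057 -0.362
vertex -1.351 1.031 1.009
vertex -3.275 0.0 0.193
endloop
endfacet
facet normal 0.591 0.502 0.632
outer loop
vertex -1.993 1.089 1.564
vertex -1.351 1.031 1.009
vertex -2.266 1.917 1.162
endloop
endfacet
facet normal -0.285 0.862 -0.418
outer loop
vertex -1.625 1.86 0.607
vertex -2.907 0.771 -0.764
vertex -2.266 1.917 1.162
endloop
endfacet
facet normal 0.591 0.502 0.631
outer loop
vertex -2.266 1.917 1.162
vertex -1.351 1.031 1.009
vertex -1.625 1.86 0.607
endloop
endfacet
facet normal 0.755 -0.068 -0.652
outer loop
vertex -1.625 1.86 0.607
vertex -2.634 -0.057 -0.362
vertex -2.907 0.771 -0.764
endloop
endfacet
facet normal 0.755 -0.067 -0.653
outer loop
vertex -1.351 1.031 1.009
vertex -2.634 -0.057 -0.362
vertex -1.625 1.86 0.607
endloop
endfacet
facet normal -0.580 0.259 -0.773
outer loop
vertex 3.371 -0.644 -1.075
vertex 2.511 -1.099 -0.582
vertex 2.961 -0.106 -0.587
endloop
endfacet
facet normal 0.650 0.719 -0.247
outer loop
vertex 3.371 -0.644 -1.075
vertex 2.961 -0.106 -0.587
vertex 4.229 -1.027 0.069
endloop
endfacet
facet normal 0.650 0.719 -0.247
outer loop
vertex 4.229 -1.027 0.069
vertex 2.961 -0.106 -0.587
vertex 3.819 -0.489 0.557
endloop
endfacet
facet normal 0.580 -0.259 0.773
outer loop
vertex 4.229 -1.027 0.069
vertex 3.819 -0.489 0.557
vertex 3.369 -1.481 0.562
endloop
endfacet
facet normal -0.580 0.259 -0.772
outer loop
vertex 2.961 -0.106 -0.587
vertex 2.511 -1.099 -0.582
vertex 2.288 -0.149 -0.096
endloop
endfacet
facet normal 0.112 0.965 0.239
outer loop
vertex 2.961 -0.106 -0.587
vertex 2.288 -0.149 -0.096
vertex 3.819 -0.489 0.557
endloop
endfacet
facet normal 0.112 0.965 0.239
outer loop
vertex 3.819 -0.489 0.557
vertex 2.288 -0.149 -0.096
vertex 3.145 -0.532 1.048
endloop
endfacet
facet normal 0.579 -0.259 0.773
outer loop
vertex 3.819 -0.489 0.557
vertex 3.145 -0.532 1.048
vertex 3.369 -1.481 0.562
endloop
endfacet
facet normal -0.579 0.259 -0.773
outer loop
vertex 2.288 -0.149 -0.096
vertex 2.511 -1.099 -0.582
vertex 1.745 -0.748 0.11
endloop
endfacet
facet normal -0.491 0.646 0.584
outer loop
vertex 2.288 -0.149 -0.096
vertex 1.745 -0.748 0.11
vertex 3.145 -0.532 1.048
endloop
endfacet
facet normal -0.491 0.646 0.585
outer loop
vertex 3.145 -0.532 1.048
vertex 1.745 -0.748 0.11
vertex 2.603 -1.131 1.254
endloop
endfacet
facet normal 0.580 -0.259 0.773
outer loop
vertex 3.145 -0.532 1.048
vertex 2.603 -1.131 1.254
vertex 3.369 -1.481 0.562
endloop
endfacet
facet normal -0.580 0.259 -0.773
outer loop
vertex 1.745 -0.748 0.11
vertex 2.511 -1.099 -0.582
vertex 1.651 -1.553 -0.089
endloop
endfacet
facet normal -0.807 -0.051 0.588
outer loop
vertex 1.745 -0.748 0.11
vertex 1.651 -1.553 -0.089
vertex 2.603 -1.131 1.254
endloop
endfacet
facet normal -0.807 -0.051 0.588
outer loop
vertex 2.603 -1.131 1.254
vertex 1.651 -1.553 -0.089
vertex 2.509 -1.936 1.055
endloop
endfacet
facet normal 0.580 -0.259 0.773
outer loop
vertex 2.603 -1.131 1.254
vertex 2.509 -1.936 1.055
vertex 3.369 -1.481 0.562
endloop
endfacet
facet normal -0.580 0.259 -0.773
outer loop
vertex 1.651 -1.553 -0.089
vertex 2.511 -1.099 -0.582
vertex 2.061 -2.091 -0.577
endloop
endfacet
facet normal -0.650 -0.719 0.247
outer loop
vertex 1.651 -1.553 -0.089
vertex 2.061 -2.091 -0.577
vertex 2.509 -1.936 1.055
endloop
endfacet
facet normal -0.650 -0.719 0.247
outer loop
vertex 2.509 -1.936 1.055
vertex 2.061 -2.091 -0.577
vertex 2.919 -2.474 0.567
endloop
endfacet
facet normal 0.580 -0.259 0.773
outer loop
vertex 2.509 -1.936 1.055
vertex 2.919 -2.474 0.567
vertex 3.369 -1.481 0.562
endloop
endfacet
facet normal -0.579 0.259 -0.773
outer loop
vertex 2.061 -2.091 -0.577
vertex 2.511 -1.099 -0.582
vertex 2.735 -2.048 -1.068
endloop
endfacet
facet normal -0.112 -0.965 -0.239
outer loop
vertex 2.061 -2.091 -0.577
vertex 2.735 -2.048 -1.068
vertex 2.919 -2.474 0.567
endloop
endfacet
facet normal -0.112 -0.965 -0.239
outer loop
vertex 2.919 -2.474 0.567
vertex 2.735 -2.048 -1.068
vertex 3.592 -2.431 0.076
endloop
endfacet
facet normal 0.580 -0.259 0.772
outer loop
vertex 2.919 -2.474 0.567
vertex 3.592 -2.431 0.076
vertex 3.369 -1.481 0.562
endloop
endfacet
facet normal -0.580 0.259 -0.773
outer loop
vertex 2.735 -2.048 -1.068
vertex 2.511 -1.099 -0.582
vertex 3.277 -1.449 -1.274
endloop
endfacet
facet normal 0.492 -0.646 -0.584
outer loop
vertex 2.735 -2.048 -1.068
vertex 3.277 -1.449 -1.274
vertex 3.592 -2.431 0.076
endloop
endfacet
facet normal 0.491 -0.646 -0.584
outer loop
vertex 3.592 -2.431 0.076
vertex 3.277 -1.449 -1.274
vertex 4.135 -1.832 -0.13
endloop
endfacet
facet normal 0.579 -0.259 0.773
outer loop
vertex 3.592 -2.431 0.076
vertex 4.135 -1.832 -0.13
vertex 3.369 -1.481 0.562
endloop
endfacet
facet normal -0.580 0.259 -0.773
outer loop
vertex 3.277 -1.449 -1.274
vertex 2.511 -1.099 -0.582
vertex 3.371 -0.644 -1.075
endloop
endfacet
facet normal 0.807 0.051 -0.588
outer loop
vertex 3.277 -1.449 -1.274
vertex 3.371 -0.644 -1.075
vertex 4.135 -1.832 -0.13
endloop
endfacet
facet normal 0.807 0.051 -0.588
outer loop
vertex 4.135 -1.832 -0.13
vertex 3.371 -0.644 -1.075
vertex 4.229 -1.027 0.069
endloop
endfacet
facet normal 0.580 -0.259 0.773
outer loop
vertex 4.135 -1.832 -0.13
vertex 4.229 -1.027 0.069
vertex 3.369 -1.481 0.562
endloop
endfacet

endsolid


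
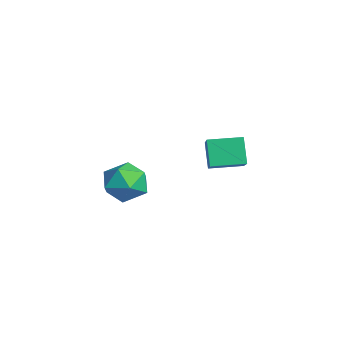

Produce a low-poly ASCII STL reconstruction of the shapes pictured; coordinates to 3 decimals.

solid 
facet normal -0.825 0.207 -0.527
outer loop
vertex -4.258 1.002 0.614
vertex -4.057 1.989 0.687
vertex -3.771 0.96 -0.165
endloop
endfacet
facet normal -0.200 -0.977 -0.072
outer loop
vertex -2.303 0.591 0.773
vertex -4.258 1.002 0.614
vertex -3.771 0.96 -0.165
endloop
endfacet
facet normal -0.824 0.208 -0.527
outer loop
vertex -3.771 0.96 -0.165
vertex -4.057 1.989 0.687
vertex -3.569 1.947 -0.092
endloop
endfacet
facet normal 0.530 -0.046 -0.847
outer loop
vertex -3.569 1.947 -0.092
vertex -2.303 0.591 0.773
vertex -3.771 0.96 -0.165
endloop
endfacet
facet normal -0.530 0.045 0.847
outer loop
vertex -4.258 1.002 0.614
vertex -2.589 1.62 1.625
vertex -4.057 1.989 0.687
endloop
endfacet
facet normal -0.200 -0.977 -0.072
outer loop
vertex -2.791 0.633 1.552
vertex -4.258 1.002 0.614
vertex -2.303 0.591 0.773
endloop
endfacet
facet normal -0.530 0.046 0.847
outer loop
vertex -2.791 0.633 1.552
vertex -2.589 1.62 1.625
vertex -4.258 1.002 0.614
endloop
endfacet
facet normal 0.199 0.977 0.072
outer loop
vertex -4.057 1.989 0.687
vertex -2.589 1.62 1.625
vertex -3.569 1.947 -0.092
endloop
endfacet
facet normal 0.530 -0.045 -0.847
outer loop
vertex -2.102 1.578 0.846
vertex -2.303 0.591 0.773
vertex -3.569 1.947 -0.092
endloop
endfacet
facet normal 0.200 0.977 0.072
outer loop
vertex -3.569 1.947 -0.092
vertex -2.589 1.62 1.625
vertex -2.102 1.578 0.846
endloop
endfacet
facet normal 0.824 -0.207 0.527
outer loop
vertex -2.102 1.578 0.846
vertex -2.791 0.633 1.552
vertex -2.303 0.591 0.773
endloop
endfacet
facet normal 0.824 -0.208 0.527
outer loop
vertex -2.589 1.62 1.625
vertex -2.791 0.633 1.552
vertex -2.102 1.578 0.846
endloop
endfacet
facet normal -0.278 0.776 0.567
outer loop
vertex -1.841 -1.317 0.908
vertex -1.987 -1.763 1.447
vertex -1.333 -1.482 1.383
endloop
endfacet
facet normal 0.224 0.970 0.097
outer loop
vertex -1.841 -1.317 0.908
vertex -1.333 -1.482 1.383
vertex -1.174 -1.449 0.687
endloop
endfacet
facet normal -0.021 0.830 -0.558
outer loop
vertex -1.841 -1.317 0.908
vertex -1.174 -1.449 0.687
vertex -1.729 -1.709 0.321
endloop
endfacet
facet normal -0.674 0.548 -0.495
outer loop
vertex -1.841 -1.317 0.908
vertex -1.729 -1.709 0.321
vertex -2.232 -1.904 0.79
endloop
endfacet
facet normal -0.834 0.515 0.200
outer loop
vertex -1.841 -1.317 0.908
vertex -2.232 -1.904 0.79
vertex -1.987 -1.763 1.447
endloop
endfacet
facet normal 0.799 0.563 0.209
outer loop
vertex -1.174 -1.449 0.687
vertex -1.333 -1.482 1.383
vertex -0.908 -1.976 1.09
endloop
endfacet
facet normal -0.012 0.249 0.968
outer loop
vertex -1.333 -1.482 1.383
vertex -1.987 -1.763 1.447
vertex -1.411 -2.171 1.559
endloop
endfacet
facet normal -0.910 -0.172 0.376
outer loop
vertex -1.987 -1.763 1.447
vertex -2.232 -1.904 0.79
vertex -1.966 -2.431 1.193
endloop
endfacet
facet normal -0.653 -0.117 -0.749
outer loop
vertex -2.232 -1.904 0.79
vertex -1.729 -1.709 0.321
vertex -1.807 -2.398 0.497
endloop
endfacet
facet normal 0.404 0.336 -0.851
outer loop
vertex -1.729 -1.709 0.321
vertex -1.174 -1.449 0.687
vertex -1.153 -2.117 0.433
endloop
endfacet
facet normal 0.674 -0.548 0.495
outer loop
vertex -1.299 -2.563 0.972
vertex -0.908 -1.976 1.09
vertex -1.411 -2.171 1.559
endloop
endfacet
facet normal 0.021 -0.830 0.558
outer loop
vertex -1.299 -2.563 0.972
vertex -1.411 -2.171 1.559
vertex -1.966 -2.431 1.193
endloop
endfacet
facet normal -0.224 -0.970 -0.097
outer loop
vertex -1.299 -2.563 0.972
vertex -1.966 -2.431 1.193
vertex -1.807 -2.398 0.497
endloop
endfacet
facet normal 0.278 -0.776 -0.567
outer loop
vertex -1.299 -2.563 0.972
vertex -1.807 -2.398 0.497
vertex -1.153 -2.117 0.433
endloop
endfacet
facet normal 0.834 -0.515 -0.200
outer loop
vertex -1.299 -2.563 0.972
vertex -1.153 -2.117 0.433
vertex -0.908 -1.976 1.09
endloop
endfacet
facet normal 0.653 0.117 0.749
outer loop
vertex -1.411 -2.171 1.559
vertex -0.908 -1.976 1.09
vertex -1.333 -1.482 1.383
endloop
endfacet
facet normal -0.404 -0.336 0.851
outer loop
vertex -1.966 -2.431 1.193
vertex -1.411 -2.171 1.559
vertex -1.987 -1.763 1.447
endloop
endfacet
facet normal -0.799 -0.563 -0.209
outer loop
vertex -1.807 -2.398 0.497
vertex -1.966 -2.431 1.193
vertex -2.232 -1.904 0.79
endloop
endfacet
facet normal 0.012 -0.249 -0.968
outer loop
vertex -1.153 -2.117 0.433
vertex -1.807 -2.398 0.497
vertex -1.729 -1.709 0.321
endloop
endfacet
facet normal 0.910 0.172 -0.376
outer loop
vertex -0.908 -1.976 1.09
vertex -1.153 -2.117 0.433
vertex -1.174 -1.449 0.687
endloop
endfacet

endsolid


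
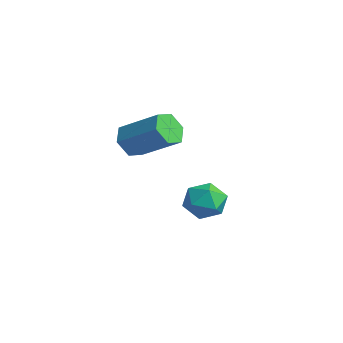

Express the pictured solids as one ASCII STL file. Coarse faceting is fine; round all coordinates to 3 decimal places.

solid 
facet normal -0.722 -0.459 -0.518
outer loop
vertex -2.394 -2.288 0.795
vertex -2.672 -2.673 1.524
vertex -2.995 -1.9 1.29
endloop
endfacet
facet normal -0.029 0.769 -0.639
outer loop
vertex -2.394 -2.288 0.795
vertex -2.995 -1.9 1.29
vertex -0.869 -1.322 1.888
endloop
endfacet
facet normal -0.029 0.768 -0.639
outer loop
vertex -0.869 -1.322 1.888
vertex -2.995 -1.9 1.29
vertex -1.47 -0.933 2.383
endloop
endfacet
facet normal 0.723 0.457 0.519
outer loop
vertex -0.869 -1.322 1.888
vertex -1.47 -0.933 2.383
vertex -1.148 -1.707 2.616
endloop
endfacet
facet normal -0.722 -0.459 -0.518
outer loop
vertex -2.995 -1.9 1.29
vertex -2.672 -2.673 1.524
vertex -3.273 -2.285 2.019
endloop
endfacet
facet normal -0.613 0.771 0.173
outer loop
vertex -2.995 -1.9 1.29
vertex -3.273 -2.285 2.019
vertex -1.47 -0.933 2.383
endloop
endfacet
facet normal -0.613 0.771 0.174
outer loop
vertex -1.47 -0.933 2.383
vertex -3.273 -2.285 2.019
vertex -1.749 -1.319 3.111
endloop
endfacet
facet normal 0.722 0.457 0.519
outer loop
vertex -1.47 -0.933 2.383
vertex -1.749 -1.319 3.111
vertex -1.148 -1.707 2.616
endloop
endfacet
facet normal -0.722 -0.457 -0.519
outer loop
vertex -3.273 -2.285 2.019
vertex -2.672 -2.673 1.524
vertex -2.951 -3.058 2.252
endloop
endfacet
facet normal -0.583 0.002 0.812
outer loop
vertex -3.273 -2.285 2.019
vertex -2.951 -3.058 2.252
vertex -1.749 -1.319 3.111
endloop
endfacet
facet normal -0.583 0.002 0.812
outer loop
vertex -1.749 -1.319 3.111
vertex -2.951 -3.058 2.252
vertex -1.426 -2.092 3.345
endloop
endfacet
facet normal 0.722 0.459 0.518
outer loop
vertex -1.749 -1.319 3.111
vertex -1.426 -2.092 3.345
vertex -1.148 -1.707 2.616
endloop
endfacet
facet normal -0.723 -0.457 -0.519
outer loop
vertex -2.951 -3.058 2.252
vertex -2.672 -2.673 1.524
vertex -2.35 -3.447 1.757
endloop
endfacet
facet normal 0.029 -0.769 0.639
outer loop
vertex -2.951 -3.058 2.252
vertex -2.35 -3.447 1.757
vertex -1.426 -2.092 3.345
endloop
endfacet
facet normal 0.030 -0.769 0.639
outer loop
vertex -1.426 -2.092 3.345
vertex -2.35 -3.447 1.757
vertex -0.825 -2.48 2.85
endloop
endfacet
facet normal 0.722 0.459 0.518
outer loop
vertex -1.426 -2.092 3.345
vertex -0.825 -2.48 2.85
vertex -1.148 -1.707 2.616
endloop
endfacet
facet normal -0.722 -0.457 -0.519
outer loop
vertex -2.35 -3.447 1.757
vertex -2.672 -2.673 1.524
vertex -2.071 -3.061 1.029
endloop
endfacet
facet normal 0.613 -0.771 -0.174
outer loop
vertex -2.35 -3.447 1.757
vertex -2.071 -3.061 1.029
vertex -0.825 -2.48 2.85
endloop
endfacet
facet normal 0.613 -0.771 -0.173
outer loop
vertex -0.825 -2.48 2.85
vertex -2.071 -3.061 1.029
vertex -0.547 -2.095 2.121
endloop
endfacet
facet normal 0.722 0.459 0.518
outer loop
vertex -0.825 -2.48 2.85
vertex -0.547 -2.095 2.121
vertex -1.148 -1.707 2.616
endloop
endfacet
facet normal -0.722 -0.459 -0.518
outer loop
vertex -2.071 -3.061 1.029
vertex -2.672 -2.673 1.524
vertex -2.394 -2.288 0.795
endloop
endfacet
facet normal 0.583 -0.002 -0.812
outer loop
vertex -2.071 -3.061 1.029
vertex -2.394 -2.288 0.795
vertex -0.547 -2.095 2.121
endloop
endfacet
facet normal 0.583 -0.002 -0.812
outer loop
vertex -0.547 -2.095 2.121
vertex -2.394 -2.288 0.795
vertex -0.869 -1.322 1.888
endloop
endfacet
facet normal 0.722 0.457 0.519
outer loop
vertex -0.547 -2.095 2.121
vertex -0.869 -1.322 1.888
vertex -1.148 -1.707 2.616
endloop
endfacet
facet normal 0.196 0.951 -0.238
outer loop
vertex -2.128 1.237 -3.279
vertex -2.974 1.543 -2.754
vertex -2.056 1.475 -2.268
endloop
endfacet
facet normal 0.798 0.572 -0.191
outer loop
vertex -2.128 1.237 -3.279
vertex -2.056 1.475 -2.268
vertex -1.552 0.646 -2.645
endloop
endfacet
facet normal 0.754 0.031 -0.656
outer loop
vertex -2.128 1.237 -3.279
vertex -1.552 0.646 -2.645
vertex -2.159 0.2 -3.364
endloop
endfacet
facet normal 0.125 0.077 -0.989
outer loop
vertex -2.128 1.237 -3.279
vertex -2.159 0.2 -3.364
vertex -3.038 0.755 -3.432
endloop
endfacet
facet normal -0.220 0.646 -0.731
outer loop
vertex -2.128 1.237 -3.279
vertex -3.038 0.755 -3.432
vertex -2.974 1.543 -2.754
endloop
endfacet
facet normal 0.834 0.296 0.465
outer loop
vertex -1.552 0.646 -2.645
vertex -2.056 1.475 -2.268
vertex -2.042 0.585 -1.728
endloop
endfacet
facet normal -0.139 0.910 0.391
outer loop
vertex -2.056 1.475 -2.268
vertex -2.974 1.543 -2.754
vertex -2.921 1.14 -1.796
endloop
endfacet
facet normal -0.813 0.416 -0.407
outer loop
vertex -2.974 1.543 -2.754
vertex -3.038 0.755 -3.432
vertex -3.528 0.694 -2.515
endloop
endfacet
facet normal -0.255 -0.505 -0.825
outer loop
vertex -3.038 0.755 -3.432
vertex -2.159 0.2 -3.364
vertex -3.024 -0.135 -2.892
endloop
endfacet
facet normal 0.764 -0.579 -0.286
outer loop
vertex -2.159 0.2 -3.364
vertex -1.552 0.646 -2.645
vertex -2.106 -0.203 -2.406
endloop
endfacet
facet normal -0.125 -0.077 0.989
outer loop
vertex -2.952 0.103 -1.881
vertex -2.042 0.585 -1.728
vertex -2.921 1.14 -1.796
endloop
endfacet
facet normal -0.754 -0.031 0.656
outer loop
vertex -2.952 0.103 -1.881
vertex -2.921 1.14 -1.796
vertex -3.528 0.694 -2.515
endloop
endfacet
facet normal -0.798 -0.572 0.191
outer loop
vertex -2.952 0.103 -1.881
vertex -3.528 0.694 -2.515
vertex -3.024 -0.135 -2.892
endloop
endfacet
facet normal -0.196 -0.951 0.238
outer loop
vertex -2.952 0.103 -1.881
vertex -3.024 -0.135 -2.892
vertex -2.106 -0.203 -2.406
endloop
endfacet
facet normal 0.220 -0.646 0.731
outer loop
vertex -2.952 0.103 -1.881
vertex -2.106 -0.203 -2.406
vertex -2.042 0.585 -1.728
endloop
endfacet
facet normal 0.255 0.505 0.825
outer loop
vertex -2.921 1.14 -1.796
vertex -2.042 0.585 -1.728
vertex -2.056 1.475 -2.268
endloop
endfacet
facet normal -0.764 0.579 0.286
outer loop
vertex -3.528 0.694 -2.515
vertex -2.921 1.14 -1.796
vertex -2.974 1.543 -2.754
endloop
endfacet
facet normal -0.834 -0.296 -0.465
outer loop
vertex -3.024 -0.135 -2.892
vertex -3.528 0.694 -2.515
vertex -3.038 0.755 -3.432
endloop
endfacet
facet normal 0.139 -0.910 -0.391
outer loop
vertex -2.106 -0.203 -2.406
vertex -3.024 -0.135 -2.892
vertex -2.159 0.2 -3.364
endloop
endfacet
facet normal 0.813 -0.416 0.407
outer loop
vertex -2.042 0.585 -1.728
vertex -2.106 -0.203 -2.406
vertex -1.552 0.646 -2.645
endloop
endfacet

endsolid


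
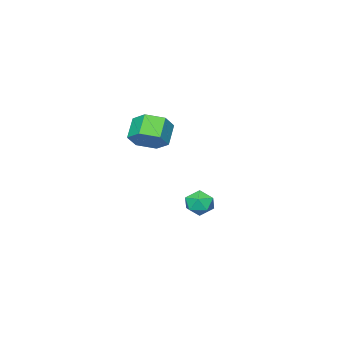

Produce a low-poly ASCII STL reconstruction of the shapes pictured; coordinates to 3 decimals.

solid 
facet normal -0.635 0.226 0.738
outer loop
vertex -0.248 4.102 -0.841
vertex -0.654 3.541 -1.019
vertex -0.127 3.464 -0.542
endloop
endfacet
facet normal 0.030 0.429 0.903
outer loop
vertex -0.248 4.102 -0.841
vertex -0.127 3.464 -0.542
vertex 0.422 3.87 -0.753
endloop
endfacet
facet normal 0.253 0.882 0.398
outer loop
vertex -0.248 4.102 -0.841
vertex 0.422 3.87 -0.753
vertex 0.235 4.198 -1.36
endloop
endfacet
facet normal -0.274 0.958 -0.078
outer loop
vertex -0.248 4.102 -0.841
vertex 0.235 4.198 -1.36
vertex -0.431 3.994 -1.524
endloop
endfacet
facet normal -0.822 0.553 0.133
outer loop
vertex -0.248 4.102 -0.841
vertex -0.431 3.994 -1.524
vertex -0.654 3.541 -1.019
endloop
endfacet
facet normal 0.448 -0.148 0.881
outer loop
vertex 0.422 3.87 -0.753
vertex -0.127 3.464 -0.542
vertex 0.431 3.166 -0.876
endloop
endfacet
facet normal -0.627 -0.476 0.616
outer loop
vertex -0.127 3.464 -0.542
vertex -0.654 3.541 -1.019
vertex -0.235 2.962 -1.04
endloop
endfacet
facet normal -0.930 0.052 -0.364
outer loop
vertex -0.654 3.541 -1.019
vertex -0.431 3.994 -1.524
vertex -0.422 3.29 -1.647
endloop
endfacet
facet normal -0.043 0.708 -0.705
outer loop
vertex -0.431 3.994 -1.524
vertex 0.235 4.198 -1.36
vertex 0.127 3.696 -1.858
endloop
endfacet
facet normal 0.809 0.583 0.066
outer loop
vertex 0.235 4.198 -1.36
vertex 0.422 3.87 -0.753
vertex 0.654 3.619 -1.381
endloop
endfacet
facet normal 0.274 -0.958 0.078
outer loop
vertex 0.248 3.058 -1.559
vertex 0.431 3.166 -0.876
vertex -0.235 2.962 -1.04
endloop
endfacet
facet normal -0.253 -0.882 -0.398
outer loop
vertex 0.248 3.058 -1.559
vertex -0.235 2.962 -1.04
vertex -0.422 3.29 -1.647
endloop
endfacet
facet normal -0.030 -0.429 -0.903
outer loop
vertex 0.248 3.058 -1.559
vertex -0.422 3.29 -1.647
vertex 0.127 3.696 -1.858
endloop
endfacet
facet normal 0.635 -0.226 -0.738
outer loop
vertex 0.248 3.058 -1.559
vertex 0.127 3.696 -1.858
vertex 0.654 3.619 -1.381
endloop
endfacet
facet normal 0.822 -0.553 -0.133
outer loop
vertex 0.248 3.058 -1.559
vertex 0.654 3.619 -1.381
vertex 0.431 3.166 -0.876
endloop
endfacet
facet normal 0.043 -0.708 0.705
outer loop
vertex -0.235 2.962 -1.04
vertex 0.431 3.166 -0.876
vertex -0.127 3.464 -0.542
endloop
endfacet
facet normal -0.809 -0.583 -0.066
outer loop
vertex -0.422 3.29 -1.647
vertex -0.235 2.962 -1.04
vertex -0.654 3.541 -1.019
endloop
endfacet
facet normal -0.448 0.148 -0.881
outer loop
vertex 0.127 3.696 -1.858
vertex -0.422 3.29 -1.647
vertex -0.431 3.994 -1.524
endloop
endfacet
facet normal 0.627 0.476 -0.616
outer loop
vertex 0.654 3.619 -1.381
vertex 0.127 3.696 -1.858
vertex 0.235 4.198 -1.36
endloop
endfacet
facet normal 0.930 -0.052 0.364
outer loop
vertex 0.431 3.166 -0.876
vertex 0.654 3.619 -1.381
vertex 0.422 3.87 -0.753
endloop
endfacet
facet normal 0.644 0.346 -0.682
outer loop
vertex 4.178 3.542 3.699
vertex 3.661 4.168 3.528
vertex 4.238 4.257 4.118
endloop
endfacet
facet normal 0.761 -0.374 0.529
outer loop
vertex 4.178 3.542 3.699
vertex 4.238 4.257 4.118
vertex 3.476 3.166 4.443
endloop
endfacet
facet normal 0.762 -0.374 0.529
outer loop
vertex 3.476 3.166 4.443
vertex 4.238 4.257 4.118
vertex 3.536 3.88 4.862
endloop
endfacet
facet normal -0.644 -0.346 0.682
outer loop
vertex 3.476 3.166 4.443
vertex 3.536 3.88 4.862
vertex 2.959 3.792 4.272
endloop
endfacet
facet normal 0.645 0.345 -0.682
outer loop
vertex 4.238 4.257 4.118
vertex 3.661 4.168 3.528
vertex 3.721 4.883 3.946
endloop
endfacet
facet normal 0.443 0.559 0.701
outer loop
vertex 4.238 4.257 4.118
vertex 3.721 4.883 3.946
vertex 3.536 3.88 4.862
endloop
endfacet
facet normal 0.443 0.559 0.701
outer loop
vertex 3.536 3.88 4.862
vertex 3.721 4.883 3.946
vertex 3.019 4.506 4.69
endloop
endfacet
facet normal -0.645 -0.345 0.682
outer loop
vertex 3.536 3.88 4.862
vertex 3.019 4.506 4.69
vertex 2.959 3.792 4.272
endloop
endfacet
facet normal 0.644 0.345 -0.683
outer loop
vertex 3.721 4.883 3.946
vertex 3.661 4.168 3.528
vertex 3.144 4.794 3.357
endloop
endfacet
facet normal -0.319 0.932 0.171
outer loop
vertex 3.721 4.883 3.946
vertex 3.144 4.794 3.357
vertex 3.019 4.506 4.69
endloop
endfacet
facet normal -0.318 0.933 0.172
outer loop
vertex 3.019 4.506 4.69
vertex 3.144 4.794 3.357
vertex 2.442 4.418 4.101
endloop
endfacet
facet normal -0.644 -0.345 0.683
outer loop
vertex 3.019 4.506 4.69
vertex 2.442 4.418 4.101
vertex 2.959 3.792 4.272
endloop
endfacet
facet normal 0.644 0.346 -0.682
outer loop
vertex 3.144 4.794 3.357
vertex 3.661 4.168 3.528
vertex 3.084 4.08 2.938
endloop
endfacet
facet normal -0.761 0.375 -0.529
outer loop
vertex 3.144 4.794 3.357
vertex 3.084 4.08 2.938
vertex 2.442 4.418 4.101
endloop
endfacet
facet normal -0.762 0.374 -0.529
outer loop
vertex 2.442 4.418 4.101
vertex 3.084 4.08 2.938
vertex 2.382 3.703 3.682
endloop
endfacet
facet normal -0.644 -0.346 0.682
outer loop
vertex 2.442 4.418 4.101
vertex 2.382 3.703 3.682
vertex 2.959 3.792 4.272
endloop
endfacet
facet normal 0.645 0.345 -0.682
outer loop
vertex 3.084 4.08 2.938
vertex 3.661 4.168 3.528
vertex 3.601 3.454 3.11
endloop
endfacet
facet normal -0.443 -0.559 -0.701
outer loop
vertex 3.084 4.08 2.938
vertex 3.601 3.454 3.11
vertex 2.382 3.703 3.682
endloop
endfacet
facet normal -0.443 -0.559 -0.701
outer loop
vertex 2.382 3.703 3.682
vertex 3.601 3.454 3.11
vertex 2.899 3.077 3.854
endloop
endfacet
facet normal -0.645 -0.345 0.682
outer loop
vertex 2.382 3.703 3.682
vertex 2.899 3.077 3.854
vertex 2.959 3.792 4.272
endloop
endfacet
facet normal 0.644 0.345 -0.683
outer loop
vertex 3.601 3.454 3.11
vertex 3.661 4.168 3.528
vertex 4.178 3.542 3.699
endloop
endfacet
facet normal 0.318 -0.932 -0.172
outer loop
vertex 3.601 3.454 3.11
vertex 4.178 3.542 3.699
vertex 2.899 3.077 3.854
endloop
endfacet
facet normal 0.318 -0.932 -0.171
outer loop
vertex 2.899 3.077 3.854
vertex 4.178 3.542 3.699
vertex 3.476 3.166 4.443
endloop
endfacet
facet normal -0.644 -0.345 0.683
outer loop
vertex 2.899 3.077 3.854
vertex 3.476 3.166 4.443
vertex 2.959 3.792 4.272
endloop
endfacet

endsolid
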